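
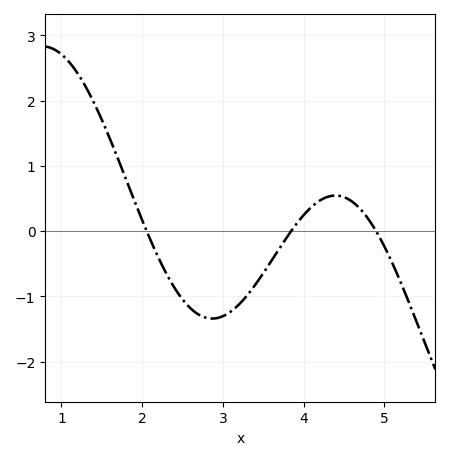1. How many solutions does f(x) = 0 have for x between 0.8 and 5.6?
3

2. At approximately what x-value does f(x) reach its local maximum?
4.4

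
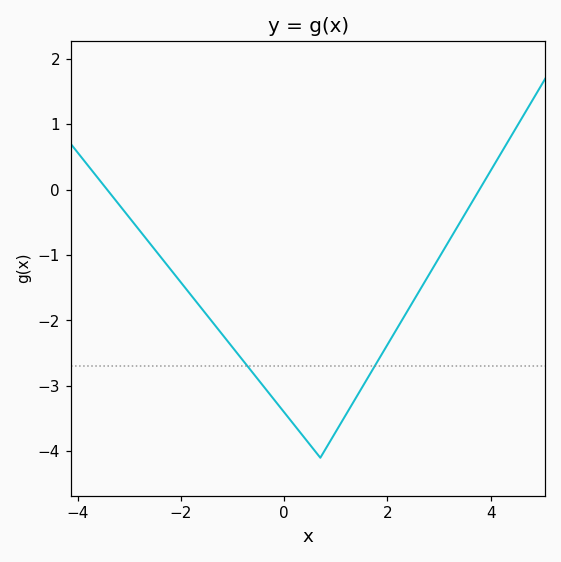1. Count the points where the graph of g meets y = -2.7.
2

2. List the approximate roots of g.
-3.43, 3.78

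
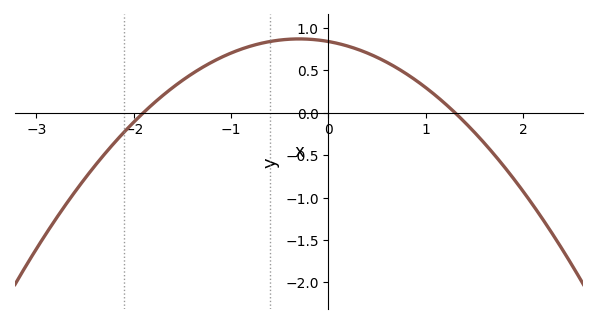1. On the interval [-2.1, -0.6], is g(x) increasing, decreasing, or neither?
increasing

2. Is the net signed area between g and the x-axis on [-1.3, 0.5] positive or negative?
positive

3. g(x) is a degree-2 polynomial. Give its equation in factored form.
y = -0.34(x + 1.9)(x - 1.3)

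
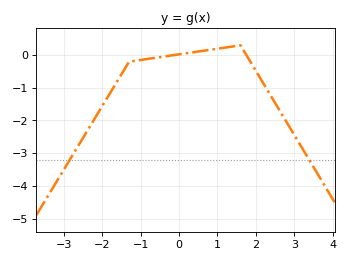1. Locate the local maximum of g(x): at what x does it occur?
1.6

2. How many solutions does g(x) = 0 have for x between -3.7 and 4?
2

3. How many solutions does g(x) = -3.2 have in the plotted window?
2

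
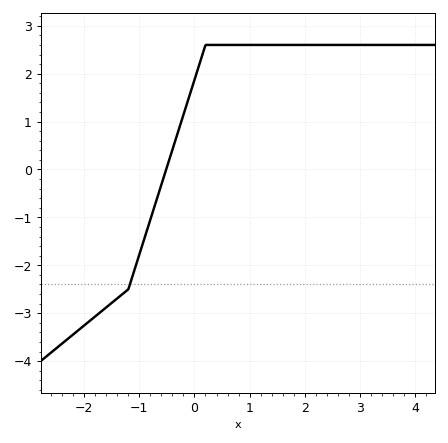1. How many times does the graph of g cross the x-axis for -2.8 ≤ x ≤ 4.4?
1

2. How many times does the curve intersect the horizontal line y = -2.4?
1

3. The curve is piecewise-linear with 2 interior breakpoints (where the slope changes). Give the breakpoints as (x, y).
(-1.2, -2.5); (0.2, 2.6)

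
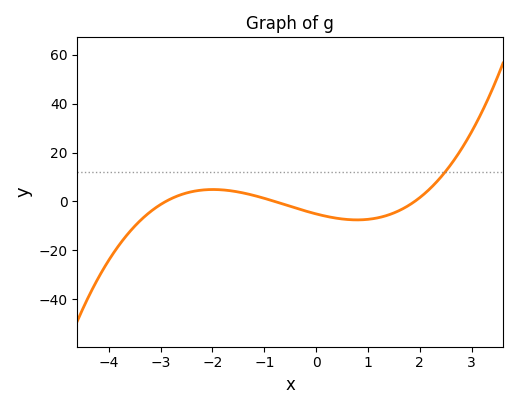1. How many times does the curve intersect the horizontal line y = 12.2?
1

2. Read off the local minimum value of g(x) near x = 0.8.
-8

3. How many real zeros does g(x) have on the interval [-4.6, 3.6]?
3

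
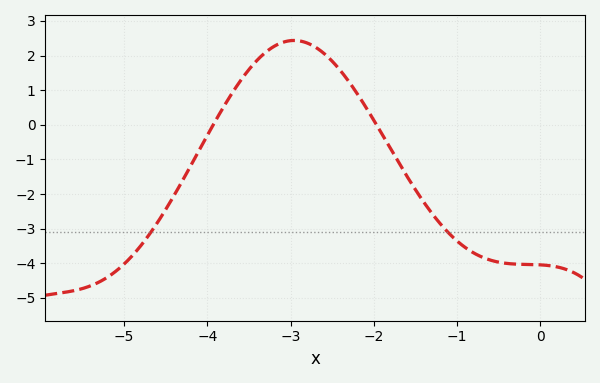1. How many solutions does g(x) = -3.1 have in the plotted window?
2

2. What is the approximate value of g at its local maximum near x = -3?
2.4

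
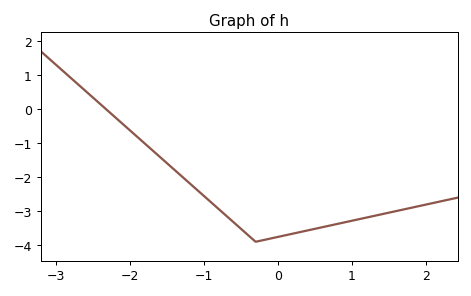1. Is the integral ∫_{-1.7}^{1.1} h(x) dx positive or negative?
negative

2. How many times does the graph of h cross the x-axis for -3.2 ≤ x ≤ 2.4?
1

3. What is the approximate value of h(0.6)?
-3.47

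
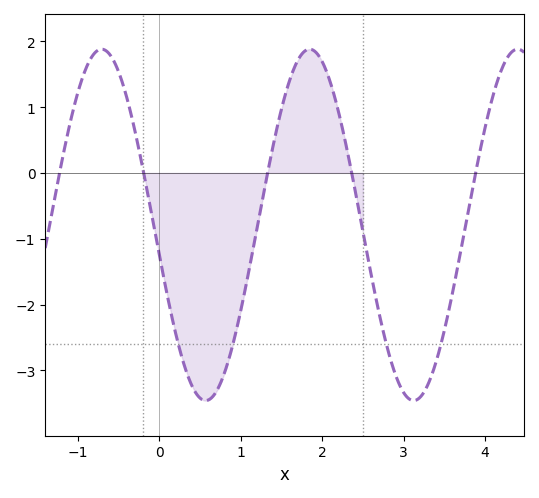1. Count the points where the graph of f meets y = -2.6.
4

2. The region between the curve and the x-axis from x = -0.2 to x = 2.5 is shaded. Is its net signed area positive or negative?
negative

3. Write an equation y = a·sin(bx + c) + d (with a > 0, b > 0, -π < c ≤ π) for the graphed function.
y = 2.67sin(2.46x - 2.97) - 0.79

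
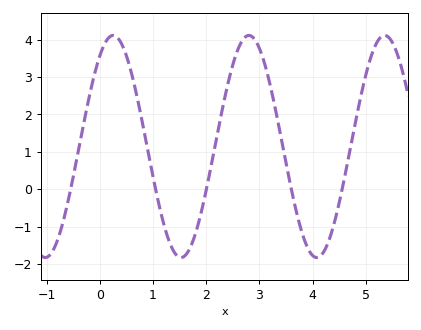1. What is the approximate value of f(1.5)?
-1.8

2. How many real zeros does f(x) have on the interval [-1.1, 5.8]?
5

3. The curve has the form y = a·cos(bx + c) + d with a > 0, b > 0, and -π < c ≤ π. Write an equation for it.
y = 2.97cos(2.5x - 0.61) + 1.14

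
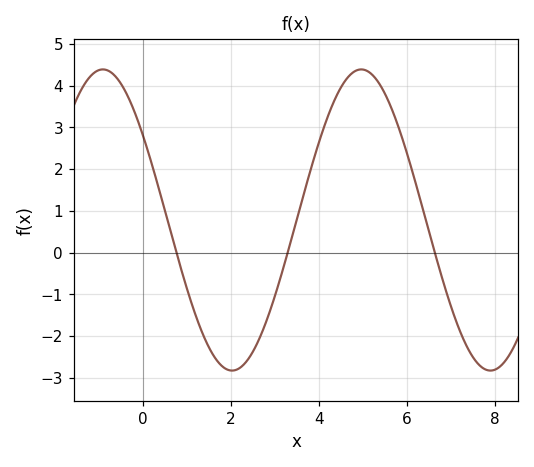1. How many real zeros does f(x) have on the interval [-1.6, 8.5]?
3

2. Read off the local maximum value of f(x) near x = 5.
4.39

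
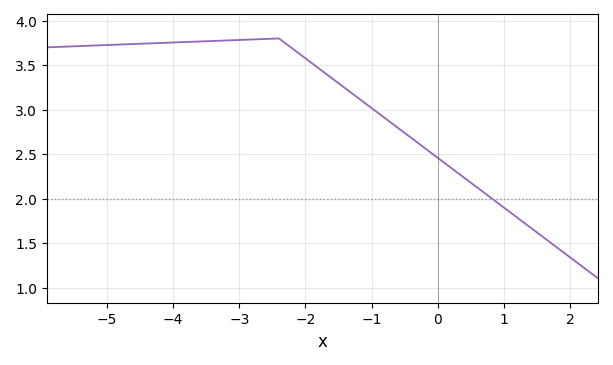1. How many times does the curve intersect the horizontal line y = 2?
1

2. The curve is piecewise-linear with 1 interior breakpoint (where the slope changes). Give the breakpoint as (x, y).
(-2.4, 3.8)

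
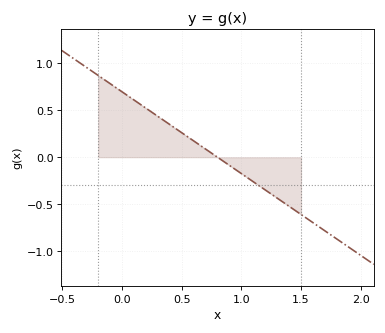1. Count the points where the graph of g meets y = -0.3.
1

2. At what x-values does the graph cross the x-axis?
0.8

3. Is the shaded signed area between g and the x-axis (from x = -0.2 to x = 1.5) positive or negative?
positive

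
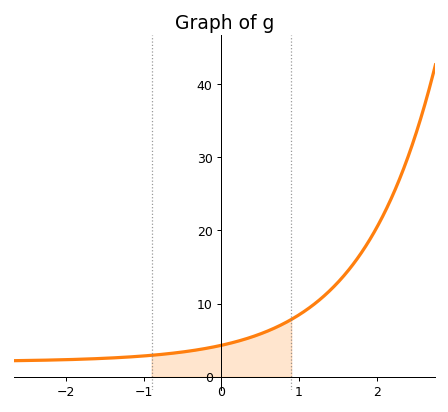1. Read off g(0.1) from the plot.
5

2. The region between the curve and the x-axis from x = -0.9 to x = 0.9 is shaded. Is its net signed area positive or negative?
positive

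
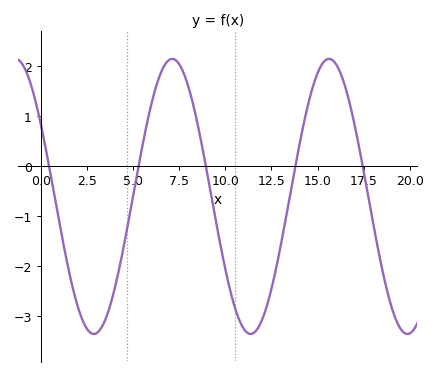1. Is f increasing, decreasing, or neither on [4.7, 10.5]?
neither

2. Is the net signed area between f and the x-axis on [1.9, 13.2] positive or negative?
negative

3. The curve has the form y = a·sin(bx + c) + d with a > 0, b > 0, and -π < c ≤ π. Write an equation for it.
y = 2.75sin(0.74x + 2.6) - 0.61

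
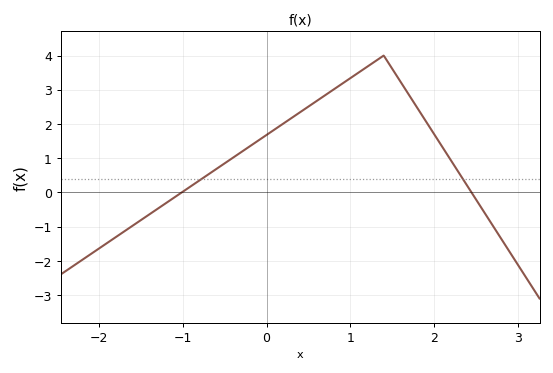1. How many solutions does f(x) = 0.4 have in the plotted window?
2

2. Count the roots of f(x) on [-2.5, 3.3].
2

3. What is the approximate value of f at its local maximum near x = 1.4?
4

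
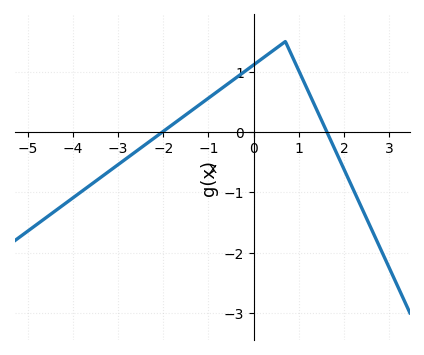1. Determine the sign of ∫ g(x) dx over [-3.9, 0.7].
positive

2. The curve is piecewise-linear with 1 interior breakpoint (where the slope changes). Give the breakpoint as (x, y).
(0.7, 1.5)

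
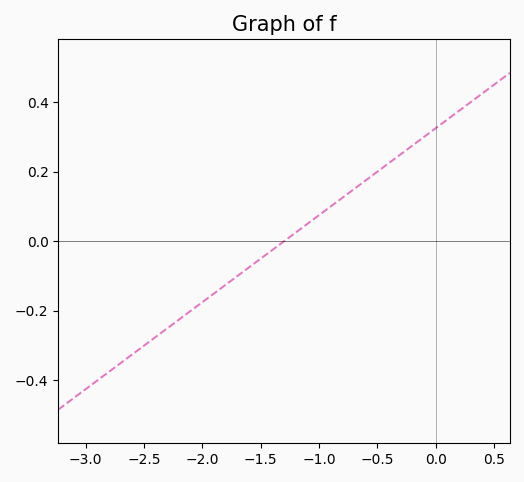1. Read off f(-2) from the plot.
-0.175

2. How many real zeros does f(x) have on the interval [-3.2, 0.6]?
1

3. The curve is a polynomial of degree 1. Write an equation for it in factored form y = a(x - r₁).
y = 0.25(x + 1.3)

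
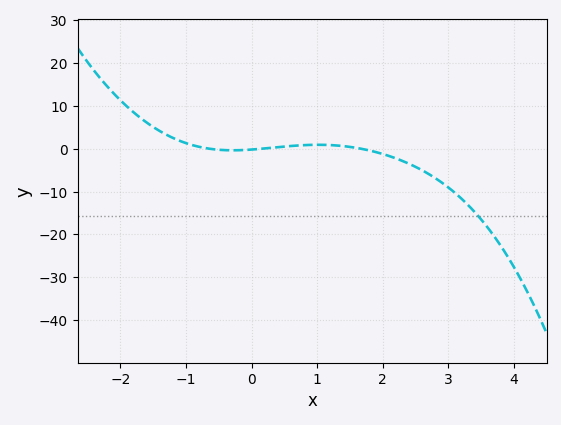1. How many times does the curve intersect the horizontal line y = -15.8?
1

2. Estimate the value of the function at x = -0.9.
0.821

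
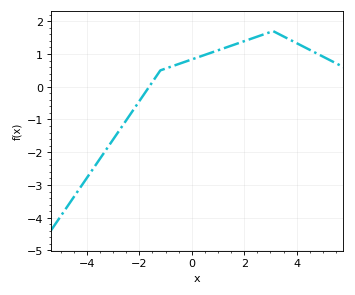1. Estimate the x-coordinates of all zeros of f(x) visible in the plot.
-1.6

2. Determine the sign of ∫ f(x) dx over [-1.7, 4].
positive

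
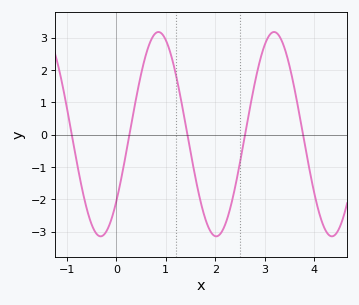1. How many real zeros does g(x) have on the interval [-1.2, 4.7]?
5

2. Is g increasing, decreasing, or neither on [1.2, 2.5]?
neither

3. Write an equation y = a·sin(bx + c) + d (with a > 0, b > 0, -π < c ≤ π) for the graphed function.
y = 3.16sin(2.69x - 0.72) + 0.02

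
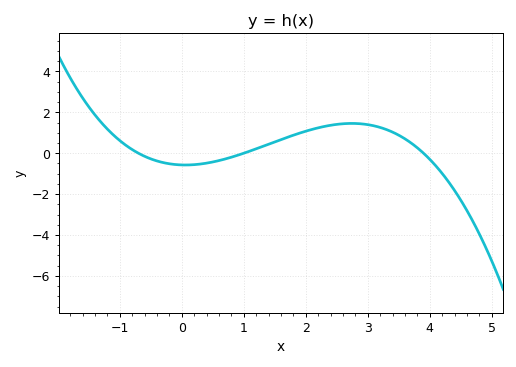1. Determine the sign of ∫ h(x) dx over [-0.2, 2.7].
positive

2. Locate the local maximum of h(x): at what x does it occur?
2.7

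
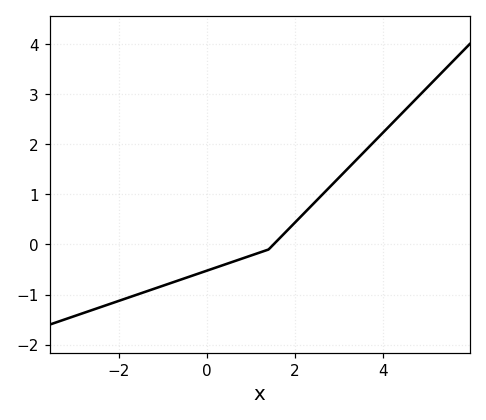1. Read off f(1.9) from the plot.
0.3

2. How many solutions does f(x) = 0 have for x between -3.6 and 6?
1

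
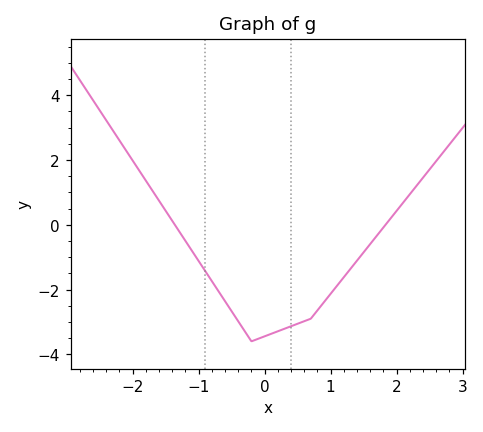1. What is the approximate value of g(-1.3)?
-0.186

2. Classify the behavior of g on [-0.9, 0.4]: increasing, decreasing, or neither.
neither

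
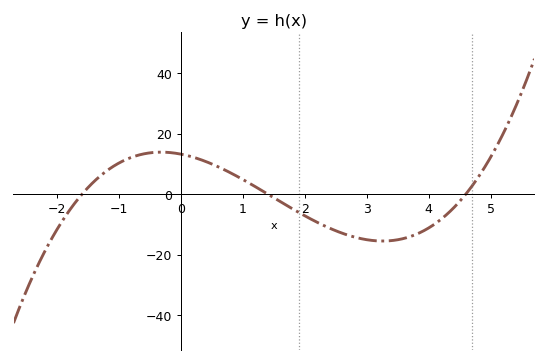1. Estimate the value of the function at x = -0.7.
12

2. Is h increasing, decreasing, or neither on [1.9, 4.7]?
neither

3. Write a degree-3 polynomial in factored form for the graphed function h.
y = 1.28(x + 1.6)(x - 1.4)(x - 4.6)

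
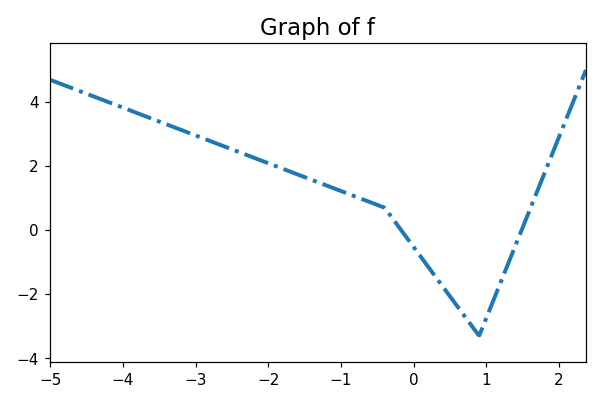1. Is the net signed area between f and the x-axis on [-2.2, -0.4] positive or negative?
positive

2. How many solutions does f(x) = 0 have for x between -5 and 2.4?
2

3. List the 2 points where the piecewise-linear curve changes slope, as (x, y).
(-0.4, 0.7); (0.9, -3.3)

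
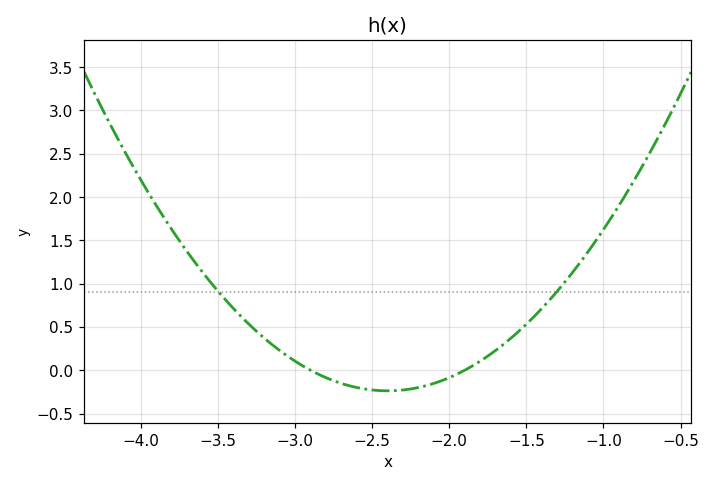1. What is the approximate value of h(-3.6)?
1.15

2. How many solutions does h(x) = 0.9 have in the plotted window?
2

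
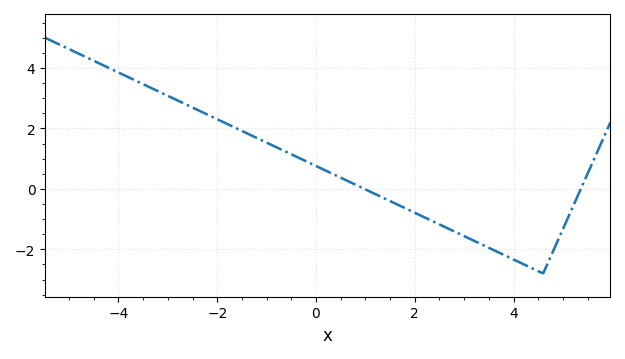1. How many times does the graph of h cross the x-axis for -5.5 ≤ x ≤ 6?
2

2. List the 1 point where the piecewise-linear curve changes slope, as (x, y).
(4.6, -2.8)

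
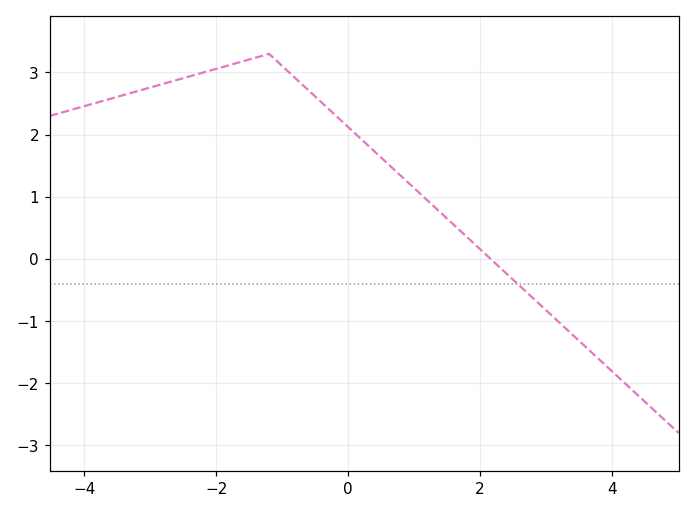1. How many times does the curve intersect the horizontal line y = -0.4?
1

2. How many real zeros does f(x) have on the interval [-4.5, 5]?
1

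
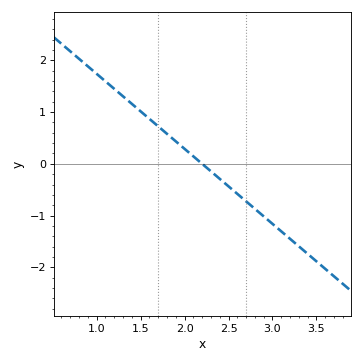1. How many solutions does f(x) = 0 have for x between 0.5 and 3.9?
1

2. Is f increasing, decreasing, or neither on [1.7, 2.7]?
decreasing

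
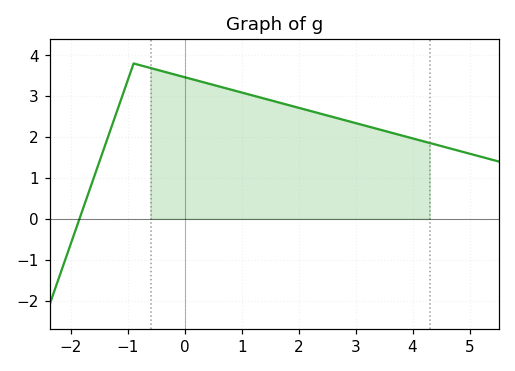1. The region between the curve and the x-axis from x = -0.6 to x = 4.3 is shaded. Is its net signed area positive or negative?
positive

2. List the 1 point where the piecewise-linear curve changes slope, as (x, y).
(-0.9, 3.8)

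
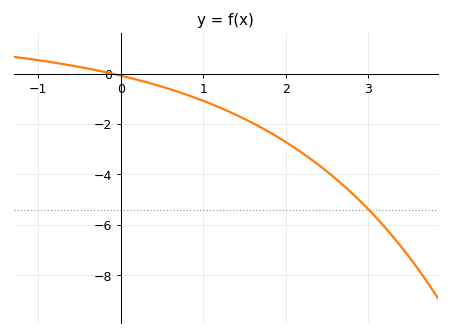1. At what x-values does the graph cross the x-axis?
-0.1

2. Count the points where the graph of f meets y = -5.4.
1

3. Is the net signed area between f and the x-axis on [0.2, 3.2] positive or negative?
negative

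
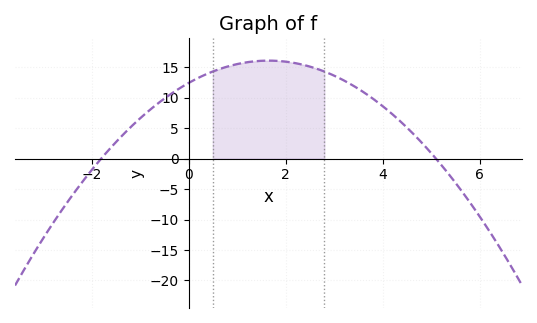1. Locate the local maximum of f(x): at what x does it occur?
1.65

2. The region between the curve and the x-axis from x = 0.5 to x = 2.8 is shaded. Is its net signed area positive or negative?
positive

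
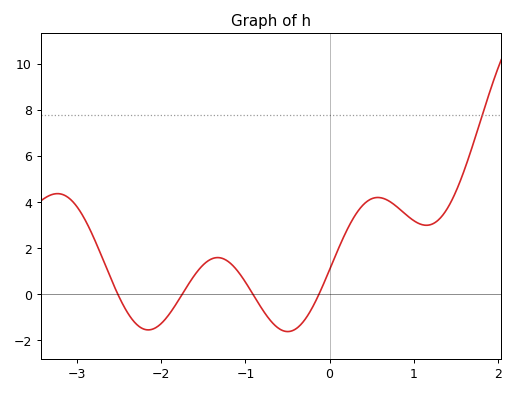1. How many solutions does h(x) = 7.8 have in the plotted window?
1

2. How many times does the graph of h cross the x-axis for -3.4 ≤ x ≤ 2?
4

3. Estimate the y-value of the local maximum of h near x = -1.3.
1.59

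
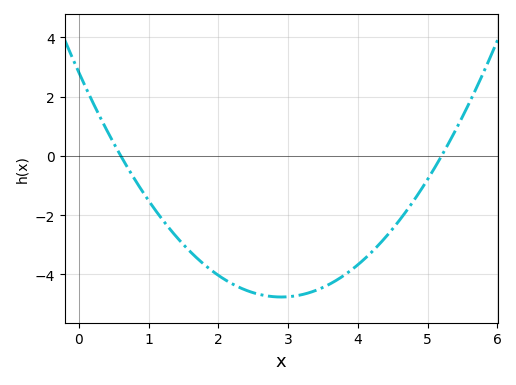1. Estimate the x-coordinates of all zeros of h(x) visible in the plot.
0.6, 5.2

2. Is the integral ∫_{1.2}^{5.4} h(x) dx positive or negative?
negative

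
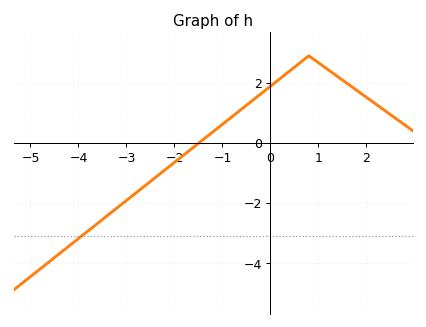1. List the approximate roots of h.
-1.49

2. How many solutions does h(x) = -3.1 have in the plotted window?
1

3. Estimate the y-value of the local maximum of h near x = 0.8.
2.9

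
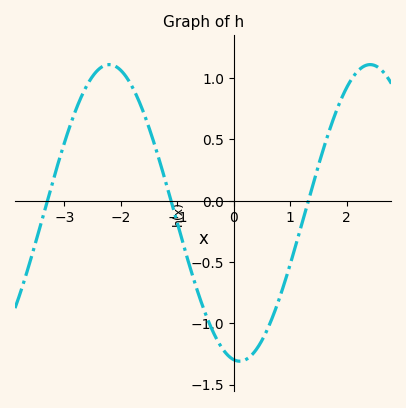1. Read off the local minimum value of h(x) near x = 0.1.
-1.31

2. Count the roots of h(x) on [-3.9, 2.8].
3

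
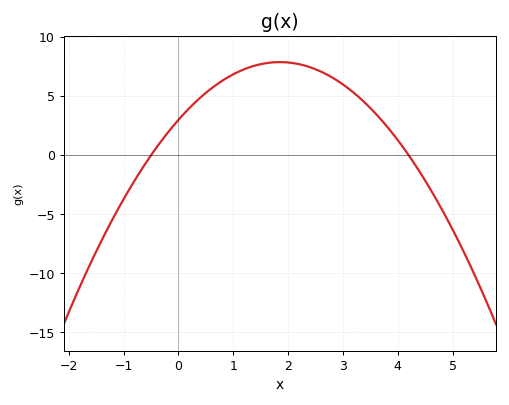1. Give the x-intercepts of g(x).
-0.4, 4.2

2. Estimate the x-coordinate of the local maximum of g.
1.8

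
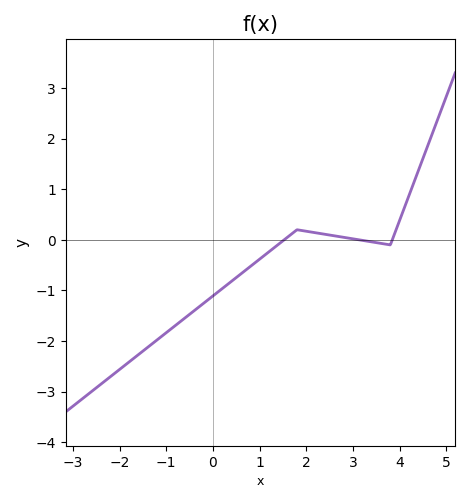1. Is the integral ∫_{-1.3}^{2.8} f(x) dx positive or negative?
negative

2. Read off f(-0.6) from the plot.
-1.5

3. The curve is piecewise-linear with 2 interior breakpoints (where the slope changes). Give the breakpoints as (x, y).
(1.8, 0.2); (3.8, -0.1)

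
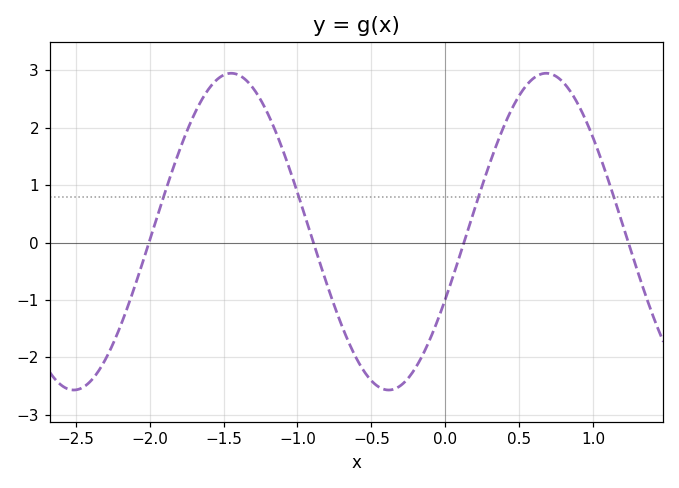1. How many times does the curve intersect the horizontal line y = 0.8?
4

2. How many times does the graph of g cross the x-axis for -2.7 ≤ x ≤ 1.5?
4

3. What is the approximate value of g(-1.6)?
2.7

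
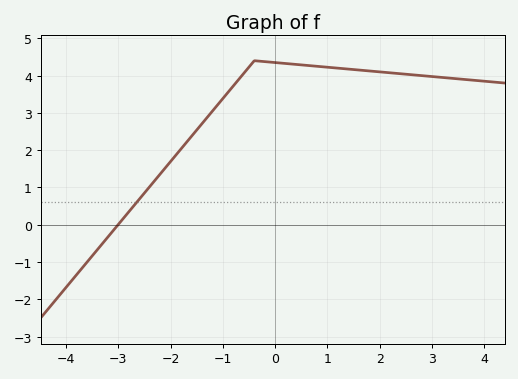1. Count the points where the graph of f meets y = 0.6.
1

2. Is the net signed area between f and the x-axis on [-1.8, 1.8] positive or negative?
positive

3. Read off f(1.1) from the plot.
4.21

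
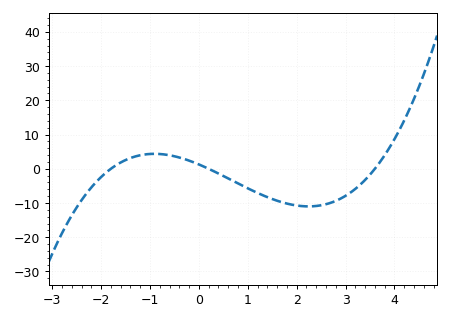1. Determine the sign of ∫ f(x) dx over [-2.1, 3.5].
negative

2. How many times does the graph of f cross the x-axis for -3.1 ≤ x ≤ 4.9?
3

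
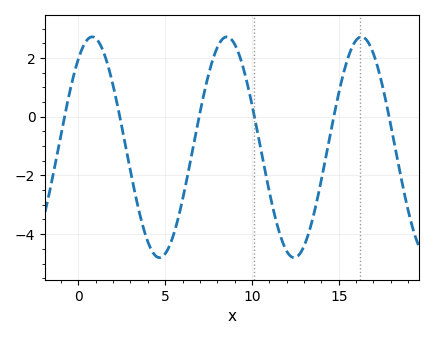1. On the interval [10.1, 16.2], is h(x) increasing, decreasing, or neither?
neither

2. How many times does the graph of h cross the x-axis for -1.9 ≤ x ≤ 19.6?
6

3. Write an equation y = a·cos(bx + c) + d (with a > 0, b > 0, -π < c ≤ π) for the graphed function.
y = 3.76cos(0.81x - 0.64) - 1.04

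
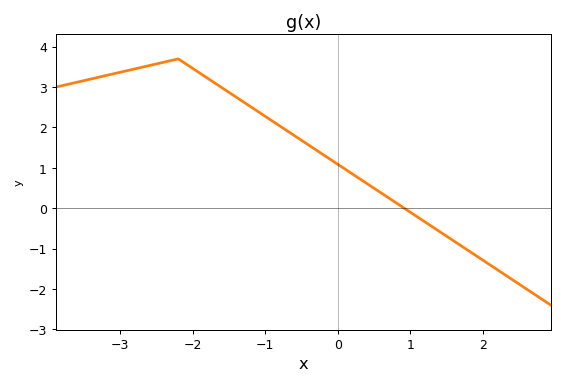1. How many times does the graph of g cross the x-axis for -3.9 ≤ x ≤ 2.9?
1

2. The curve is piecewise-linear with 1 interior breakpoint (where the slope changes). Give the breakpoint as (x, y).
(-2.2, 3.7)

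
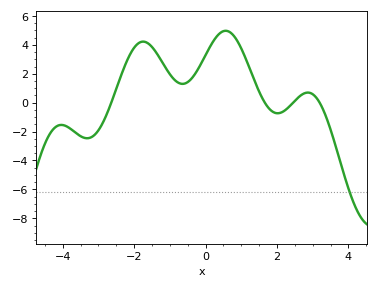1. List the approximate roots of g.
-2.6, 1.6, 2.4, 3.2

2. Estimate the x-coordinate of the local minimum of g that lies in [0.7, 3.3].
2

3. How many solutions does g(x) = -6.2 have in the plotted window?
1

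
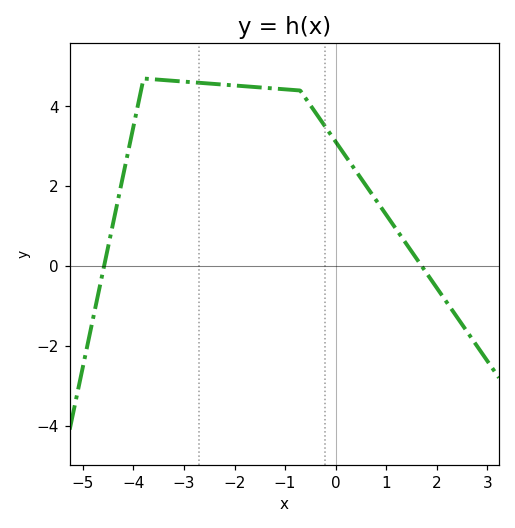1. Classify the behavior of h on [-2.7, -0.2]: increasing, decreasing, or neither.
decreasing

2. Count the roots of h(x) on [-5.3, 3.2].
2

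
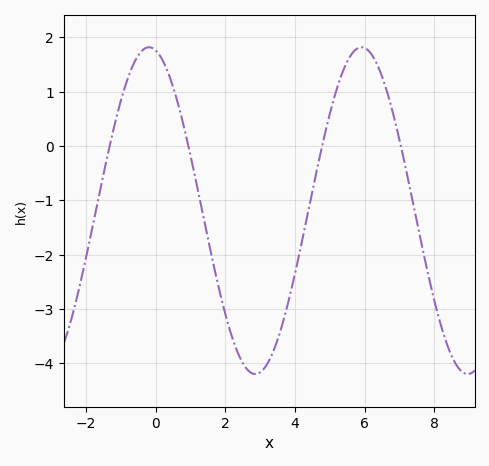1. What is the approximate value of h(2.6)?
-4.1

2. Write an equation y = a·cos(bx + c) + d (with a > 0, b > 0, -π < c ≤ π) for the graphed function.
y = 3.01cos(1.03x + 0.2) - 1.19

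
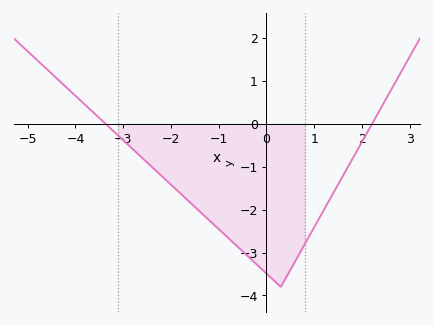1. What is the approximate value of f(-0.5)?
-3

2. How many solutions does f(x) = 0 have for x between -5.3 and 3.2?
2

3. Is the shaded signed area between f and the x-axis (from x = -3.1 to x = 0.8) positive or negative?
negative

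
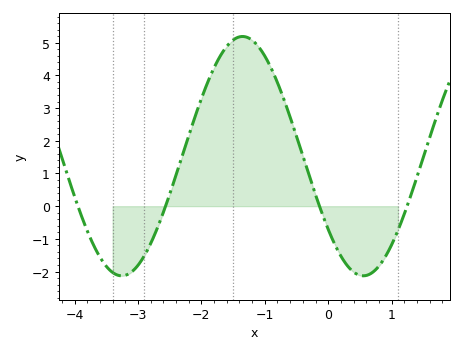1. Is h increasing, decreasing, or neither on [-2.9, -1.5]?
increasing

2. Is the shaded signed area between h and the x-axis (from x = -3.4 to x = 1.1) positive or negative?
positive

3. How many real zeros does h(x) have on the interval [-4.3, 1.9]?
4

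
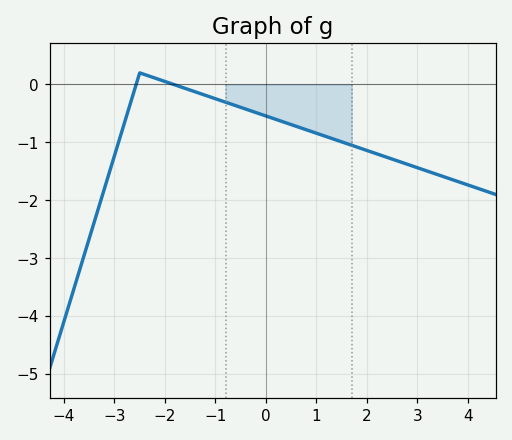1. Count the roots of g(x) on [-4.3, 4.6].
2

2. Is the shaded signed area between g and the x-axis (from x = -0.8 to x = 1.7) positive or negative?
negative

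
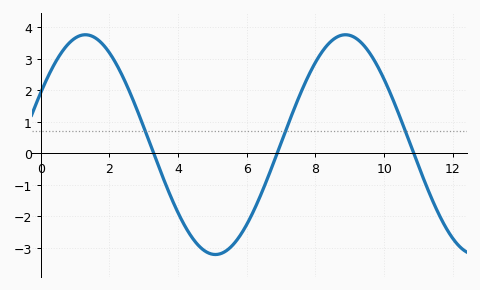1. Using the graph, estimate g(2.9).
1.13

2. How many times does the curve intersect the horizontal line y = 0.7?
3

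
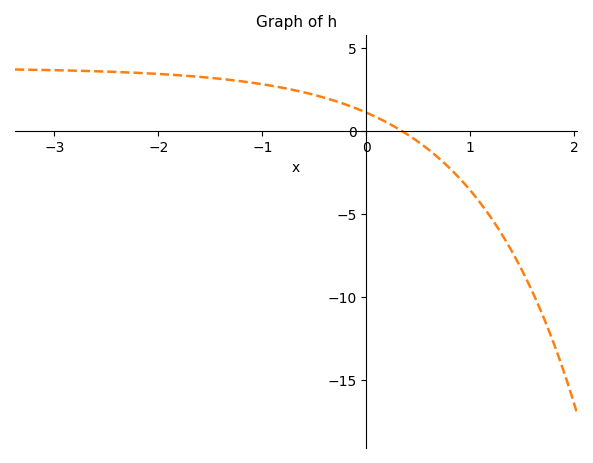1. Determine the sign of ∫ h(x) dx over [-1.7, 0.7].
positive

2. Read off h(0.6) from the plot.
-1.11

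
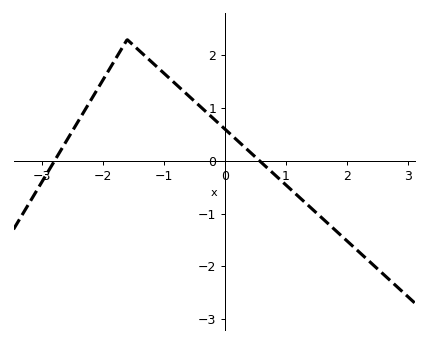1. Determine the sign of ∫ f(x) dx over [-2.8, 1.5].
positive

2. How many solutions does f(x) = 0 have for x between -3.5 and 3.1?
2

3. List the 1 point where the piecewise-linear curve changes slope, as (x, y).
(-1.6, 2.3)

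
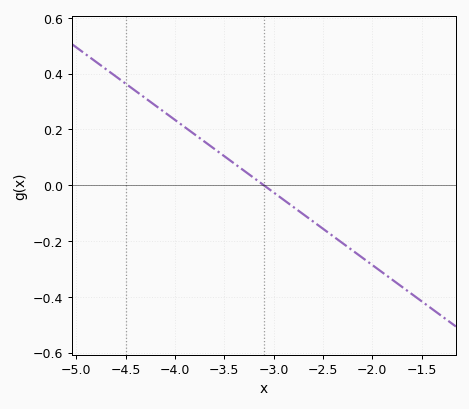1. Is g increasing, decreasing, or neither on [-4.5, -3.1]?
decreasing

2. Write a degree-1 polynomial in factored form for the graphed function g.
y = -0.26(x + 3.1)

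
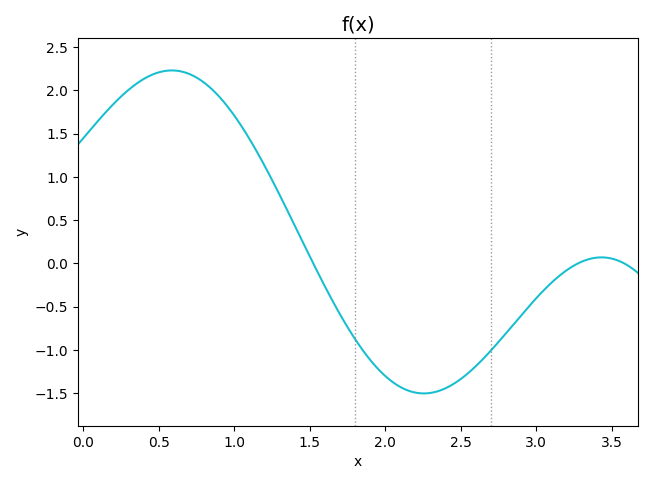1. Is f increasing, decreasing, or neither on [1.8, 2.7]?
neither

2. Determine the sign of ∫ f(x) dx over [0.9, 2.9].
negative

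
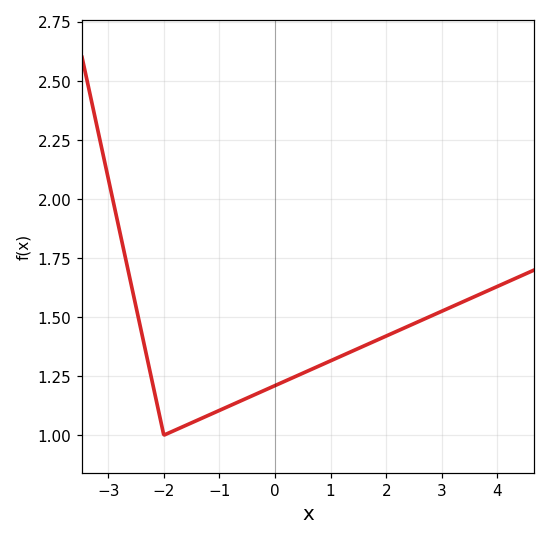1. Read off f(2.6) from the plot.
1.48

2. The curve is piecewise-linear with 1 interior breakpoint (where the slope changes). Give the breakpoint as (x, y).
(-2, 1)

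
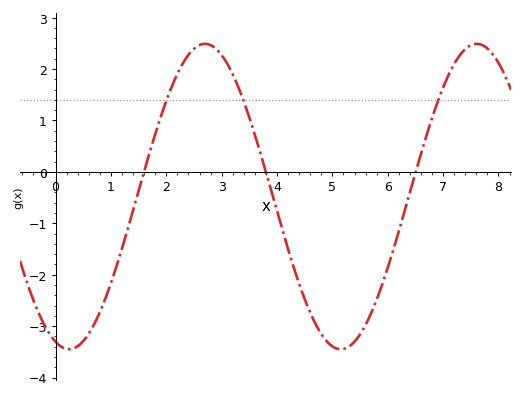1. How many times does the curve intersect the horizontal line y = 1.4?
3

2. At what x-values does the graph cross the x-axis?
1.6, 3.8, 6.6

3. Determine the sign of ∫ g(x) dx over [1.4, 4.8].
positive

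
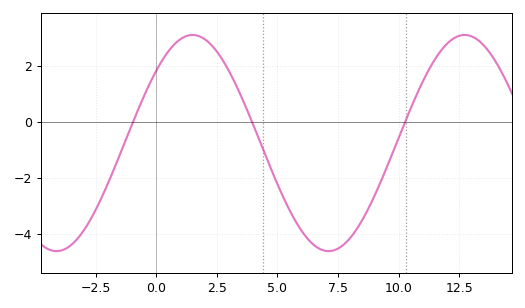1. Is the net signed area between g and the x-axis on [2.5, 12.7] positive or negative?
negative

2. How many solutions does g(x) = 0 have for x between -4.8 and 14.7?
3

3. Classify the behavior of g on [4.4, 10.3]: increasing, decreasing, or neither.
neither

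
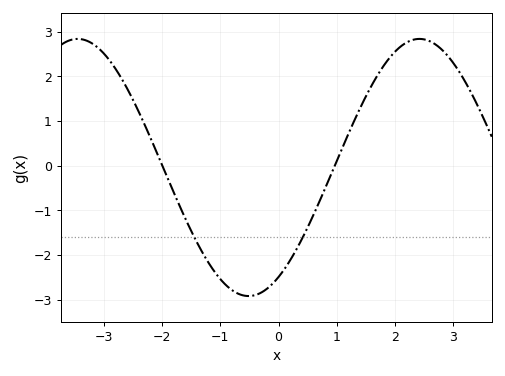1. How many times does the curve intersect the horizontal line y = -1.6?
2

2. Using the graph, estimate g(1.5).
1.6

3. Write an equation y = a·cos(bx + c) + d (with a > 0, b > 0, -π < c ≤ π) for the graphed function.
y = 2.88cos(1.1x - 2.6) - 0.04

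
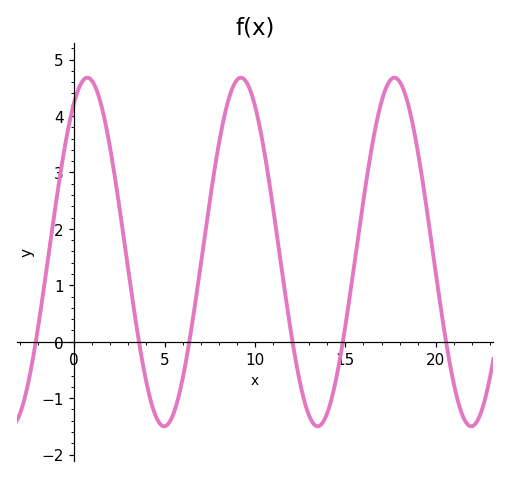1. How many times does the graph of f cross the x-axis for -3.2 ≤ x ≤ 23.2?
6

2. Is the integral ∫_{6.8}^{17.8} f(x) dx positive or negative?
positive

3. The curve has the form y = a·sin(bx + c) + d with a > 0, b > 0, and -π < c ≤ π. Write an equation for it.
y = 3.09sin(0.74x + 1.03) + 1.59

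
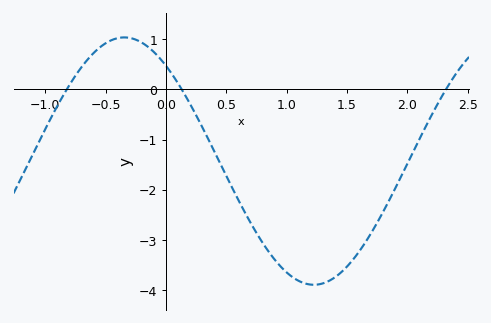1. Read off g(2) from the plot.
-1.5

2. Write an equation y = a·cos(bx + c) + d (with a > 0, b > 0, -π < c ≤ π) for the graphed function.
y = 2.47cos(2x + 0.69) - 1.43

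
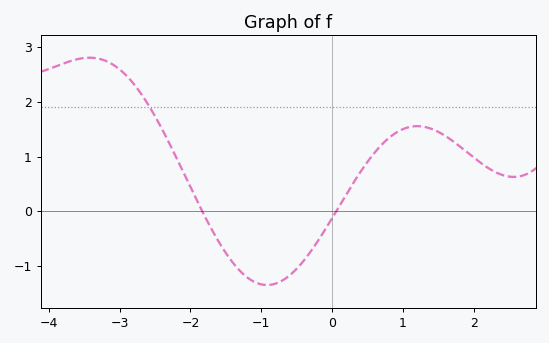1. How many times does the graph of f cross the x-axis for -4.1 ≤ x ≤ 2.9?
2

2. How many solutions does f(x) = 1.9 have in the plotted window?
1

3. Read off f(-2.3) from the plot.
1.2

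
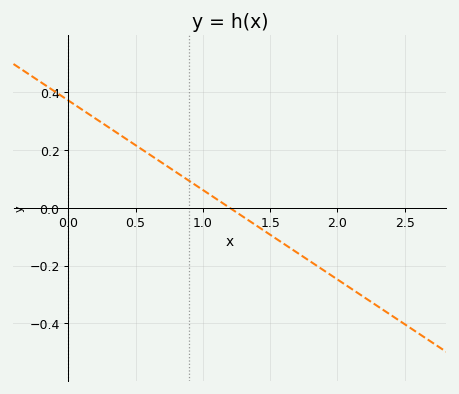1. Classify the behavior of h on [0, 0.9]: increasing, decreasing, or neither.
decreasing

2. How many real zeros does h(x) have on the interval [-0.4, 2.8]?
1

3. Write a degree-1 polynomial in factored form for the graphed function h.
y = -0.31(x - 1.2)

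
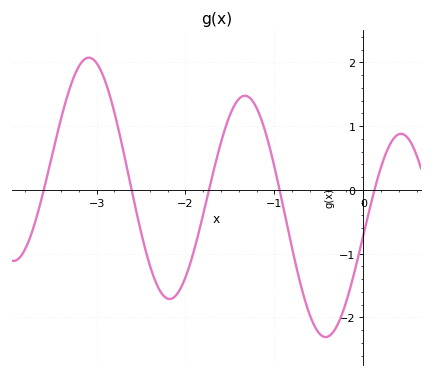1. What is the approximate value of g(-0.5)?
-2.2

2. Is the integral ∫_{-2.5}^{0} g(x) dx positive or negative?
negative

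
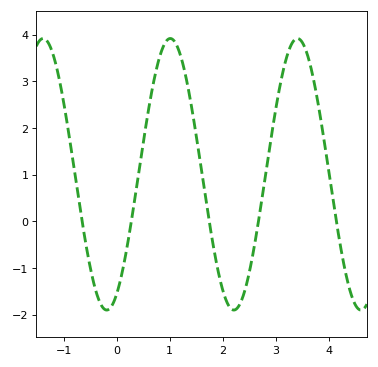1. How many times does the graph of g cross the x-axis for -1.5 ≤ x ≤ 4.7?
5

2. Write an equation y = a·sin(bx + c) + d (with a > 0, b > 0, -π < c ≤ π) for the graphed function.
y = 2.91sin(2.6x - 1.1) + 1.01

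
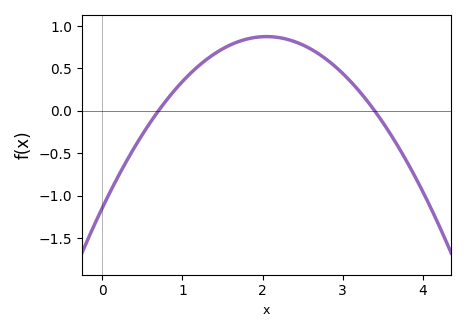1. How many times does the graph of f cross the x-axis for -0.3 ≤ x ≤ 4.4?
2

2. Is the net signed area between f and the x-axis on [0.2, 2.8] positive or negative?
positive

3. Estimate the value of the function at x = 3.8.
-0.6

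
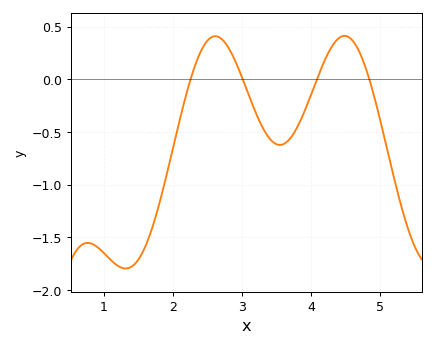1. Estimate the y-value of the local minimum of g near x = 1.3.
-1.8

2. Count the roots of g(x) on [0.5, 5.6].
4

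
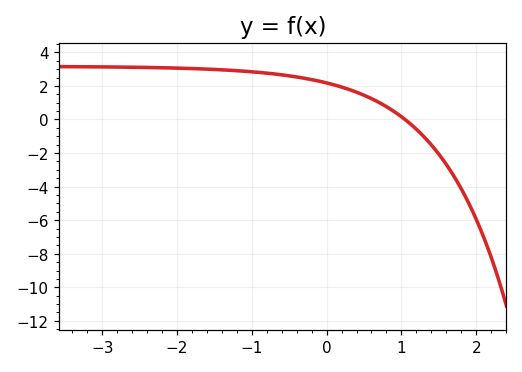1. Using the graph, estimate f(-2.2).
3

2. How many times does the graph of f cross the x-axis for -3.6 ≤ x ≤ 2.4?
1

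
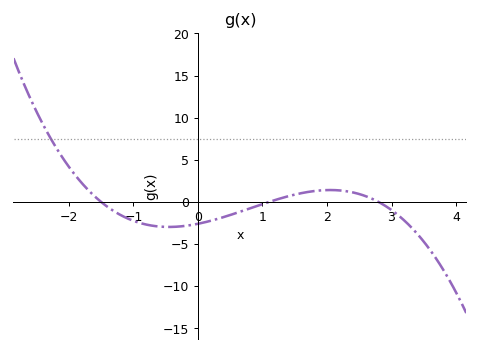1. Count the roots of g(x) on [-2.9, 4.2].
3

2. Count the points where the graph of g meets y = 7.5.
1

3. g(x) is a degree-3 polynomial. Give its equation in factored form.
y = -0.56(x + 1.5)(x - 1.1)(x - 2.8)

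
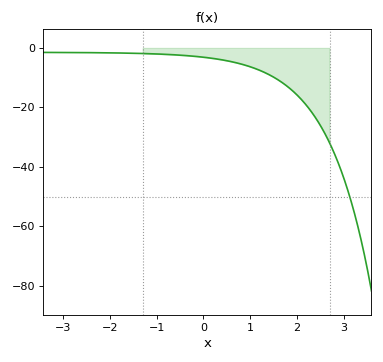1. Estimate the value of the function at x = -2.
-2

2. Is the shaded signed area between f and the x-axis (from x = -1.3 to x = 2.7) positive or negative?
negative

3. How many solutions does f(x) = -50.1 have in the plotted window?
1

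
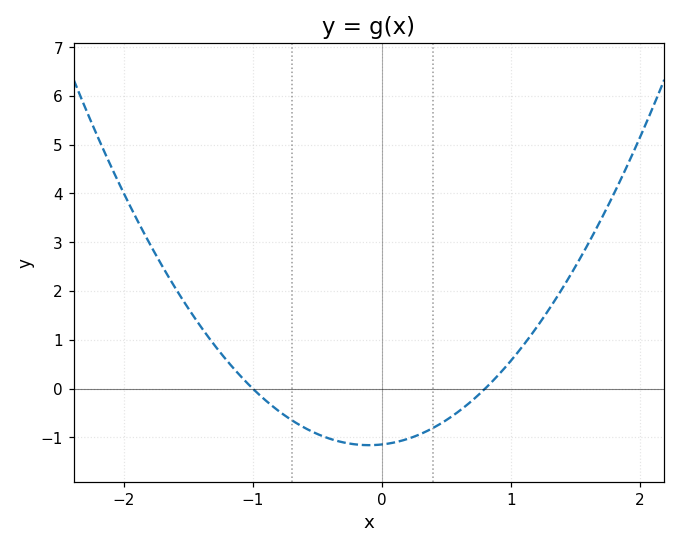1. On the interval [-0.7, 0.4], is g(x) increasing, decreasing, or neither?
neither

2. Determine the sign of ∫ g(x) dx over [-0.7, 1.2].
negative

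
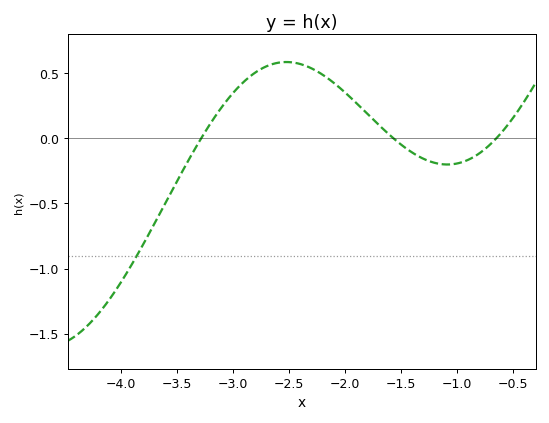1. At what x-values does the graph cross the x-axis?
-3.28, -1.57, -0.651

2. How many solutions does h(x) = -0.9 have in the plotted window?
1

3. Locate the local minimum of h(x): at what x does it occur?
-1.09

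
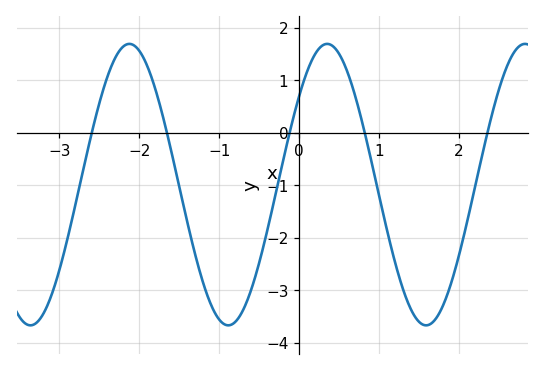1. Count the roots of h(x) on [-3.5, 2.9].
5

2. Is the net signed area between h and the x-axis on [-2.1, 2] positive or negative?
negative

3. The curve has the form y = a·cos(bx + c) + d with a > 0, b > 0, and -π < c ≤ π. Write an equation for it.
y = 2.68cos(2.54x - 0.892) - 0.99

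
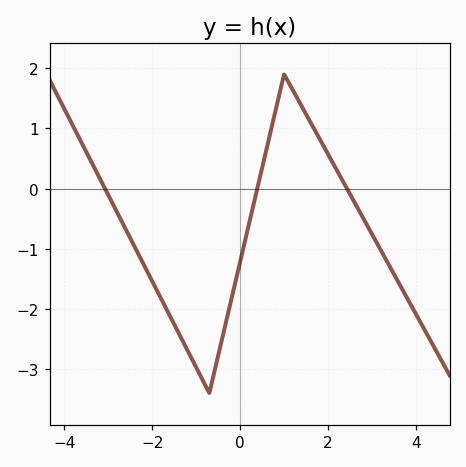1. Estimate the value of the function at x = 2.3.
0.2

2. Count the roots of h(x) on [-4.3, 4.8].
3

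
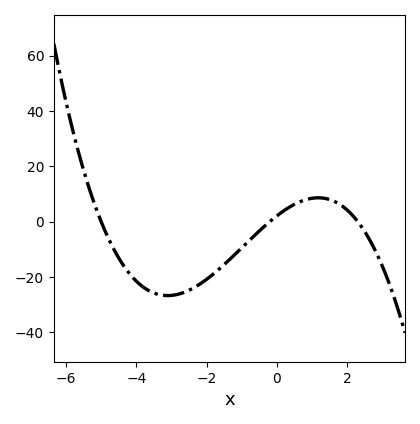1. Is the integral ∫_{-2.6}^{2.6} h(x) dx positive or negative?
negative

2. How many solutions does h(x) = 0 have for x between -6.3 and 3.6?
3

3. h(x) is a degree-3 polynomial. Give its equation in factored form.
y = -0.9(x + 5)(x + 0.2)(x - 2.3)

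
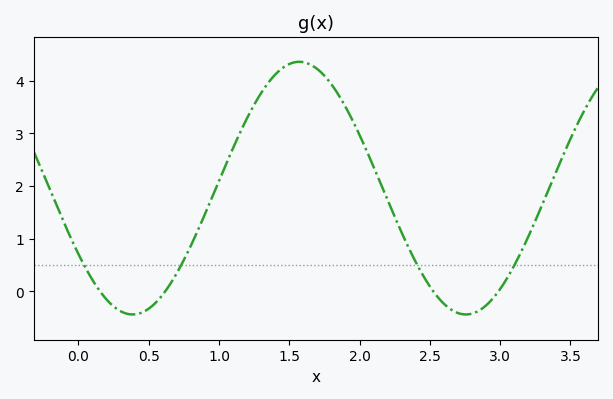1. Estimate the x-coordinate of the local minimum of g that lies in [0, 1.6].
0.4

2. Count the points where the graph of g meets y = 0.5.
4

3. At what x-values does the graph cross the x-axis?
0.2, 0.6, 2.5, 3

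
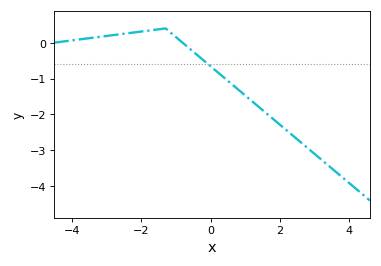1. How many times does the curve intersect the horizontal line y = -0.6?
1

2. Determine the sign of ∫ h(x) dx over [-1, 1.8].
negative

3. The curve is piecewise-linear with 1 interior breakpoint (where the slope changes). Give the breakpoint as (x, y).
(-1.3, 0.4)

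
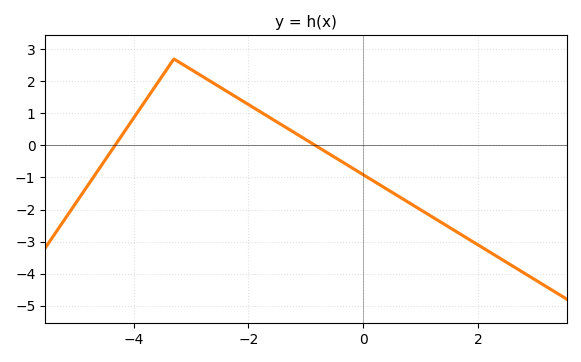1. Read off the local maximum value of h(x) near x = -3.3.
2.7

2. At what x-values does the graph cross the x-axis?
-4.4, -0.8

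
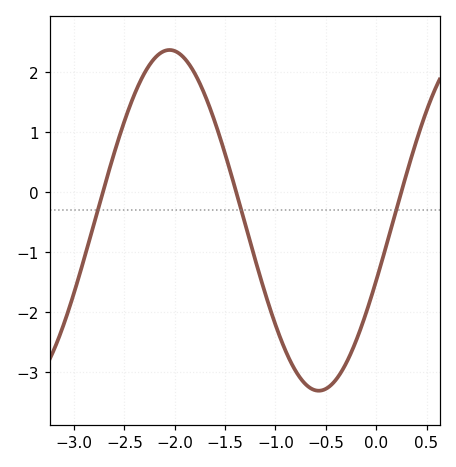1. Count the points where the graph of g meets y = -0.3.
3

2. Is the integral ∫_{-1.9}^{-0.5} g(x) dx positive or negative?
negative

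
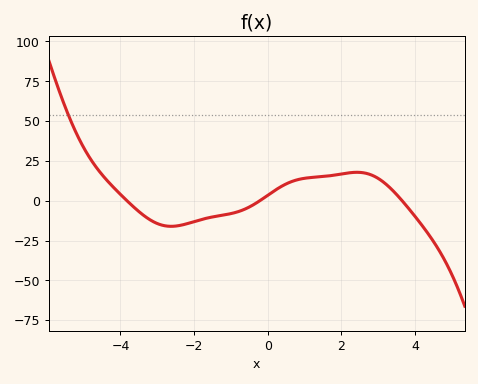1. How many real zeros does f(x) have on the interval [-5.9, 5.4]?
3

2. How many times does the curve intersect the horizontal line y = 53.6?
1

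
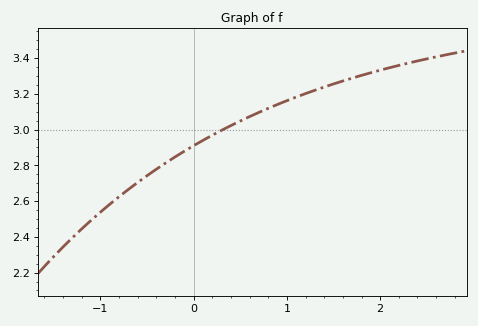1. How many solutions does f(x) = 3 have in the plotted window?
1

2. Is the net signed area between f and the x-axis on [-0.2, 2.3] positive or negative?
positive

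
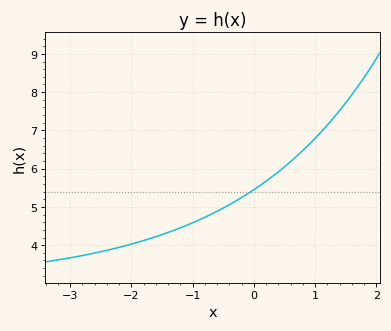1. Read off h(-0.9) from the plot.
4.66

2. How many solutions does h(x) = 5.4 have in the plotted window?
1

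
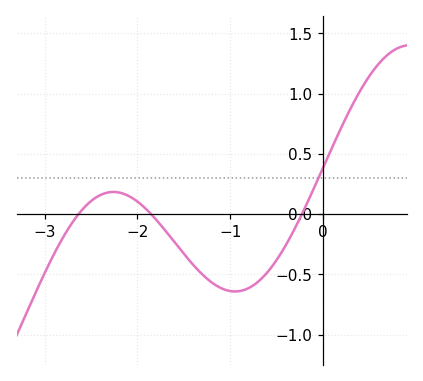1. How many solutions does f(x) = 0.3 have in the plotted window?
1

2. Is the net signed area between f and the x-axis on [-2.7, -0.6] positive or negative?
negative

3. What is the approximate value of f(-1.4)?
-0.419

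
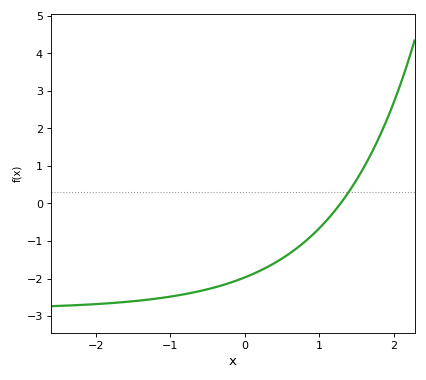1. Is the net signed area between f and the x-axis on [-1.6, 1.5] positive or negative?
negative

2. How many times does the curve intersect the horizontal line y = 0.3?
1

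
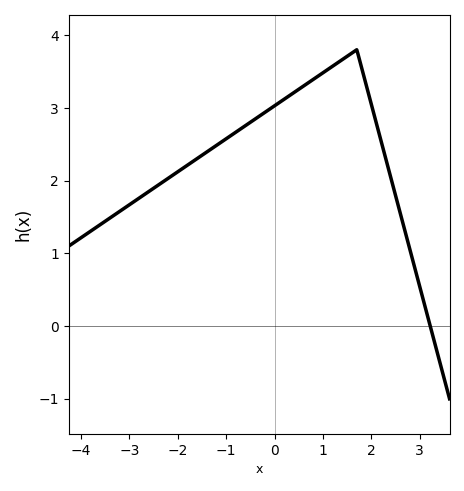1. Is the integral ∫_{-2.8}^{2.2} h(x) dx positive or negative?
positive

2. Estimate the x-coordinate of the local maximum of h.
1.7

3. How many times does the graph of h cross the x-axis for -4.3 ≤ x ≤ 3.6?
1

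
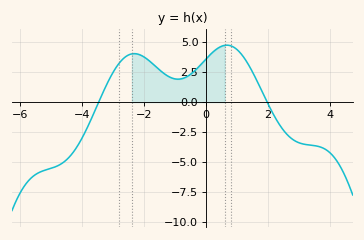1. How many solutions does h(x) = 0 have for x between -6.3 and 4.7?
2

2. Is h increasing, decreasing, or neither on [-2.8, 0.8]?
neither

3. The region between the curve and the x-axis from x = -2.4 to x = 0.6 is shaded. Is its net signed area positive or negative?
positive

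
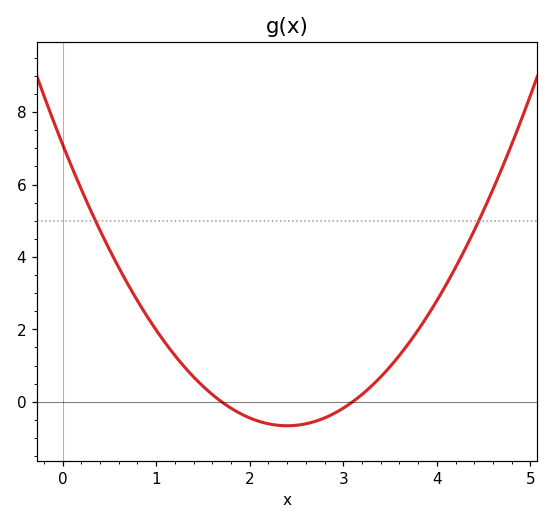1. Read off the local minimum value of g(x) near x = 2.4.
-0.6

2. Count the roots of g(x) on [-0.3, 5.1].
2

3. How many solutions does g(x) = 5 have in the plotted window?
2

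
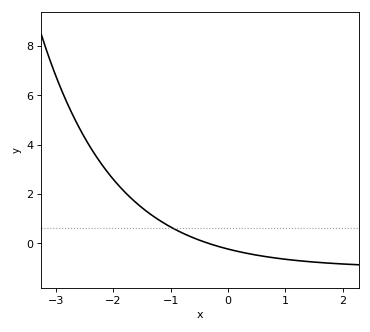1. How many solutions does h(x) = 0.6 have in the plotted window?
1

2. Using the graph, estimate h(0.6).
-0.525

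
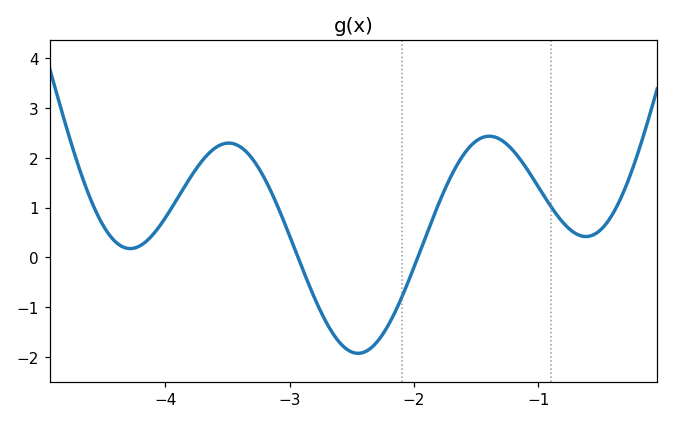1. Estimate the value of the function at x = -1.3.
2.36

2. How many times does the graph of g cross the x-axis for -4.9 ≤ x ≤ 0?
2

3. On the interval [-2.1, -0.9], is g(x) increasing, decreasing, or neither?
neither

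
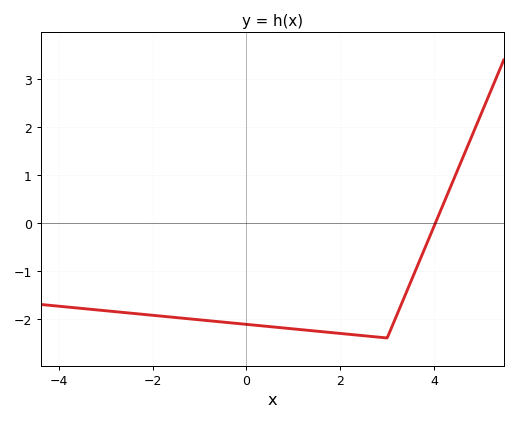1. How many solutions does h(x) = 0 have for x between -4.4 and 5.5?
1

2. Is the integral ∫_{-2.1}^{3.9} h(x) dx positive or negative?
negative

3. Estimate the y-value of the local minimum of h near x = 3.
-2.4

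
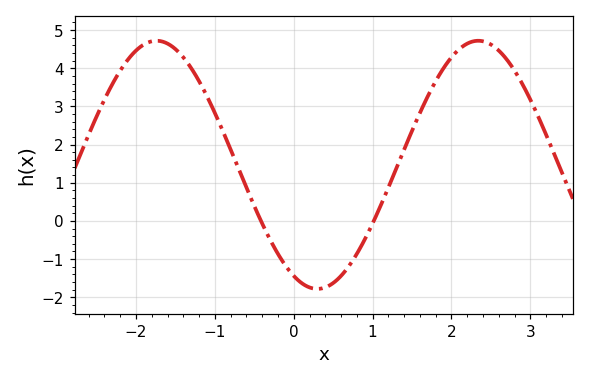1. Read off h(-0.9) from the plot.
2.36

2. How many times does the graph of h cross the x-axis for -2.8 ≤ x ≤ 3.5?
2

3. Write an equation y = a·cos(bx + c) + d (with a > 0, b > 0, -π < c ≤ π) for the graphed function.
y = 3.25cos(1.54x + 2.68) + 1.47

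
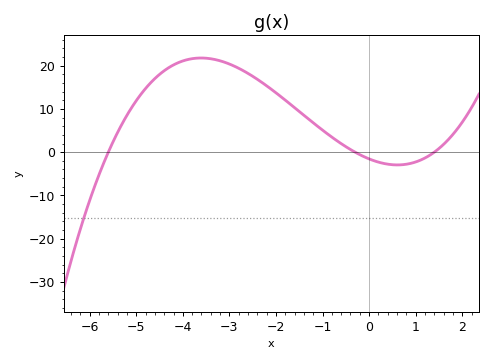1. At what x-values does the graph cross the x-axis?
-5.6, -0.3, 1.4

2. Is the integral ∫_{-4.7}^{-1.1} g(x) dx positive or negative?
positive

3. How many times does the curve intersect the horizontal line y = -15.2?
1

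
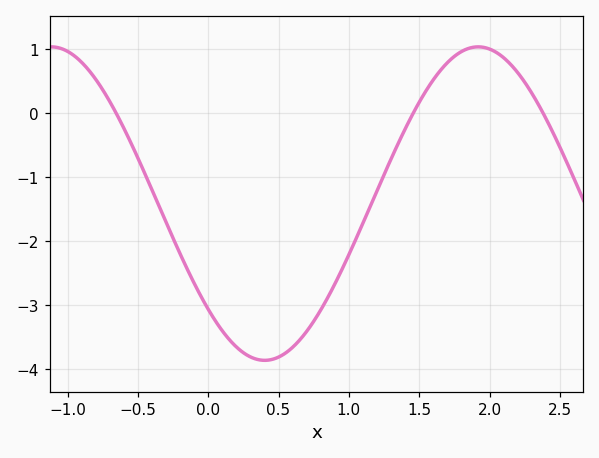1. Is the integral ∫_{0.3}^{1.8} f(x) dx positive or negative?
negative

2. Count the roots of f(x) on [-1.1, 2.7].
3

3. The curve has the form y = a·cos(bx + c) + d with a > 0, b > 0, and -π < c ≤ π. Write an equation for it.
y = 2.45cos(2.1x + 2.3) - 1.42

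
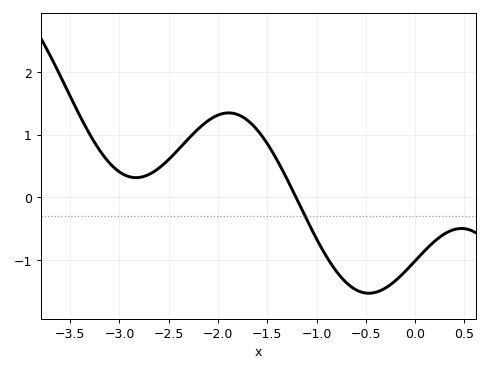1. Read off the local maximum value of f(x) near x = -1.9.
1.3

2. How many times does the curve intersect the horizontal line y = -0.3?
1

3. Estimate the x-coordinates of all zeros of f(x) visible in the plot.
-1.2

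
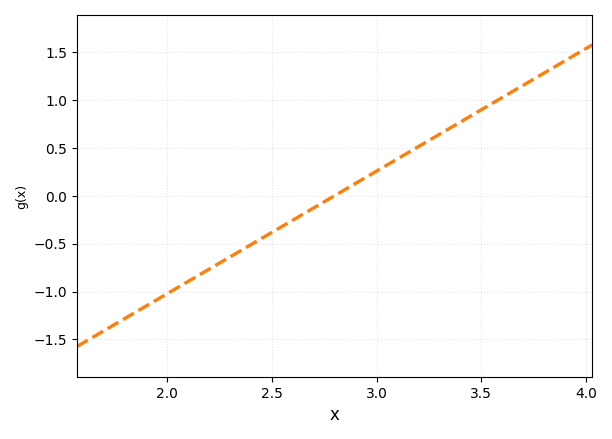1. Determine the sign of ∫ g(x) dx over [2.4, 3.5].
positive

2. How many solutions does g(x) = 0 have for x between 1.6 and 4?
1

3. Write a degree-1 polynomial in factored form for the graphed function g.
y = 1.28(x - 2.8)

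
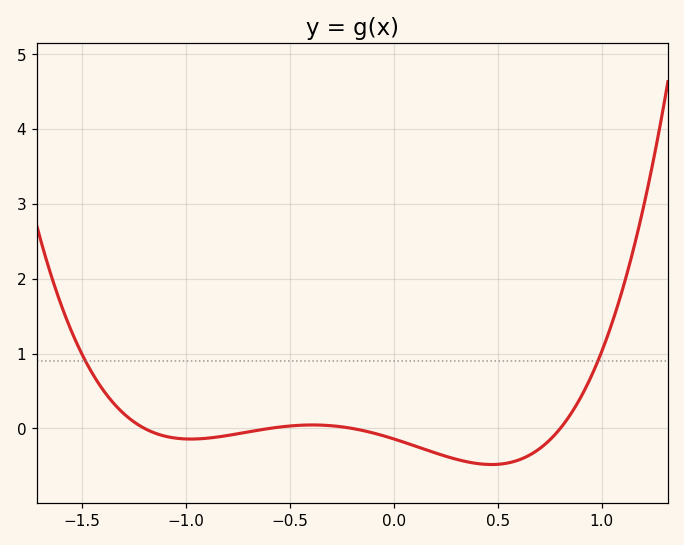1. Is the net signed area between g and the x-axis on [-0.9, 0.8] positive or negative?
negative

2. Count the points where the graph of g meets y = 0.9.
2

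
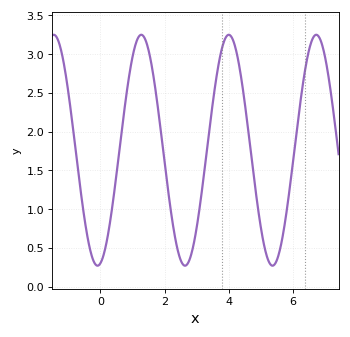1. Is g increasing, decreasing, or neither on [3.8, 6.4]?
neither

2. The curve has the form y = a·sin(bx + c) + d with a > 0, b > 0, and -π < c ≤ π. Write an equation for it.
y = 1.49sin(2.3x - 1.4) + 1.76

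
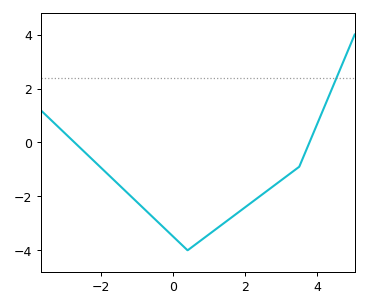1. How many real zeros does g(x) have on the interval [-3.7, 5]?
2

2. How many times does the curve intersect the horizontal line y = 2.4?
1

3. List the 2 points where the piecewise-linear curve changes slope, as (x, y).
(0.4, -4); (3.5, -0.9)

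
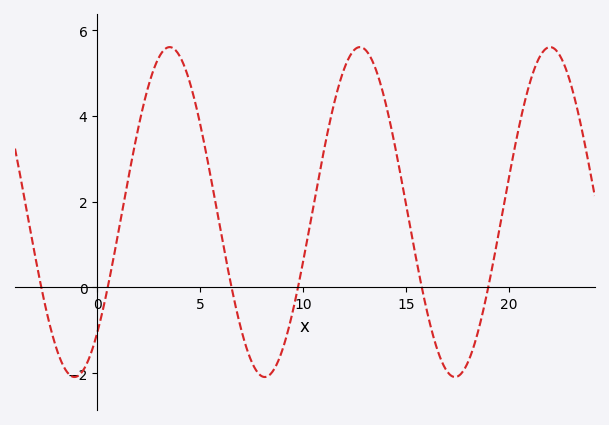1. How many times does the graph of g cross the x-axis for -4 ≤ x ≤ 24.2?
6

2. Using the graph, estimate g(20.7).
4.21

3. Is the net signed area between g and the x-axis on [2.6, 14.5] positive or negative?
positive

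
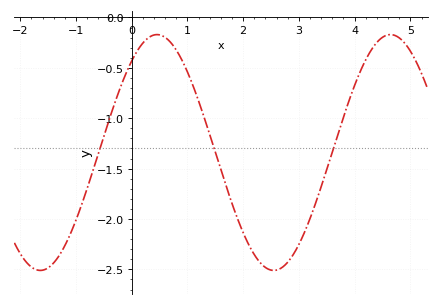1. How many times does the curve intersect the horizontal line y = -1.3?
3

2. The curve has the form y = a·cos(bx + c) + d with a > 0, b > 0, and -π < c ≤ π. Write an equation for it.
y = 1.17cos(1.5x - 0.682) - 1.34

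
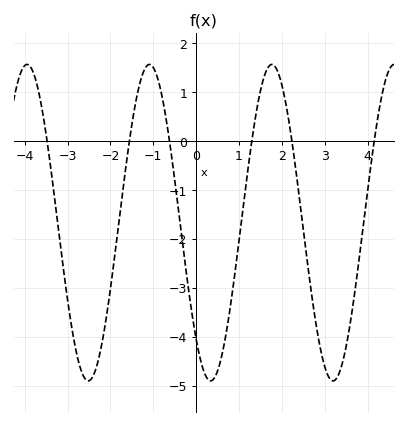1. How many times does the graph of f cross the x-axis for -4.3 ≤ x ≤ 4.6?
6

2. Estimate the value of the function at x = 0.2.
-4.7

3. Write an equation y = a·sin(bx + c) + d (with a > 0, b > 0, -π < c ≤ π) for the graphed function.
y = 3.23sin(2.2x - 2.3) - 1.66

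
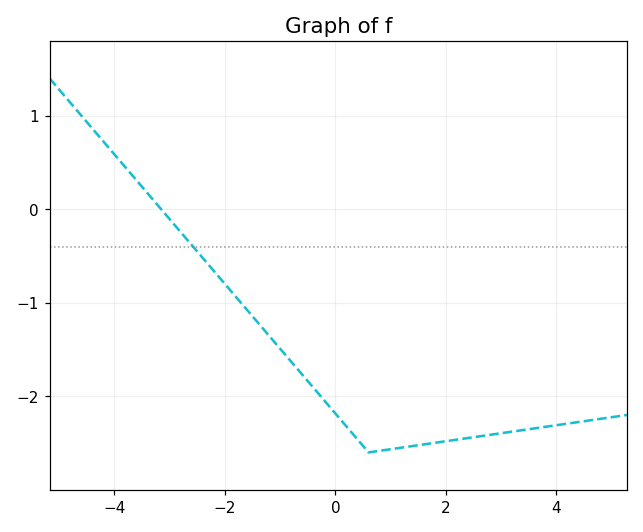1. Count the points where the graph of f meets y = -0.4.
1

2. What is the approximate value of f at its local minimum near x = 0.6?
-2.6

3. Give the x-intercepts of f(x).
-3.2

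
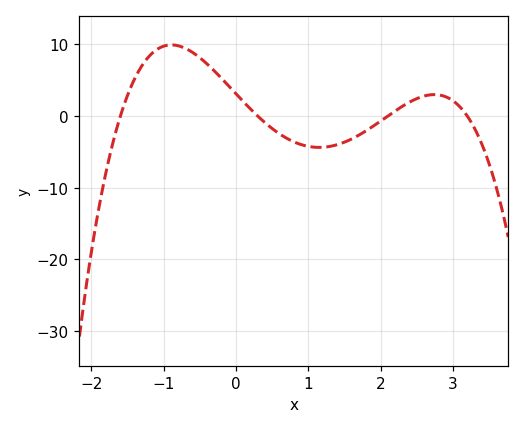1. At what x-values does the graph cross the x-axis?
-1.6, 0.3, 2.1, 3.2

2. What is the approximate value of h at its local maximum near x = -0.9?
10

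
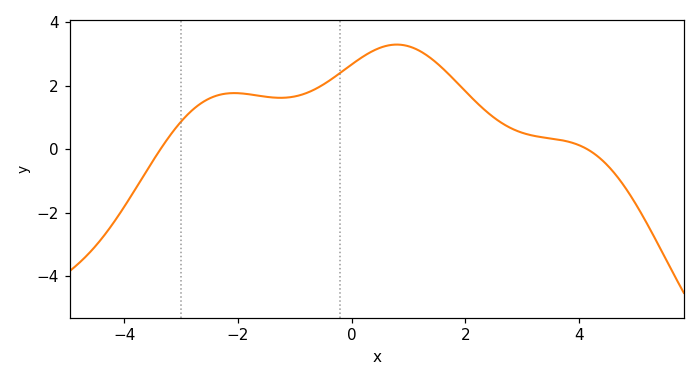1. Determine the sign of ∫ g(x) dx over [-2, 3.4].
positive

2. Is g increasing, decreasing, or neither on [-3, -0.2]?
neither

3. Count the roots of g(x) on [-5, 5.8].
2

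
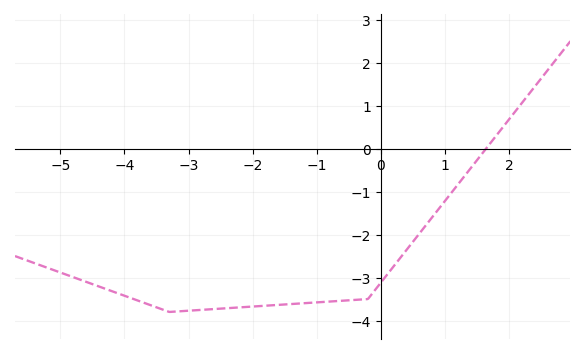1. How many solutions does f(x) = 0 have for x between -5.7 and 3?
1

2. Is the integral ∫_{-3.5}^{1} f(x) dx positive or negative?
negative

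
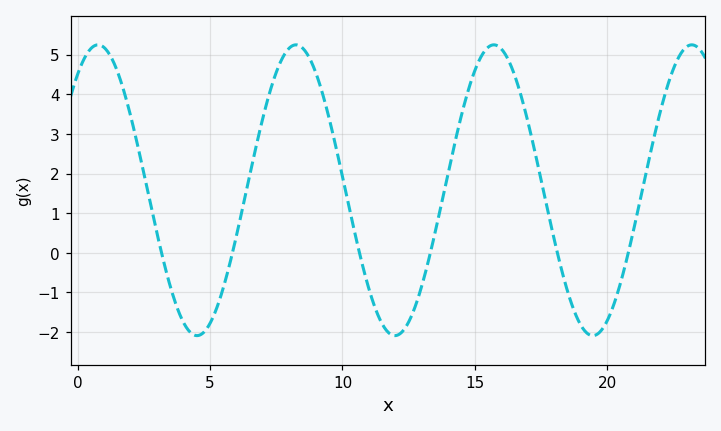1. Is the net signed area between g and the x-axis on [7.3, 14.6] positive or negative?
positive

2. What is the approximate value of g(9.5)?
3.38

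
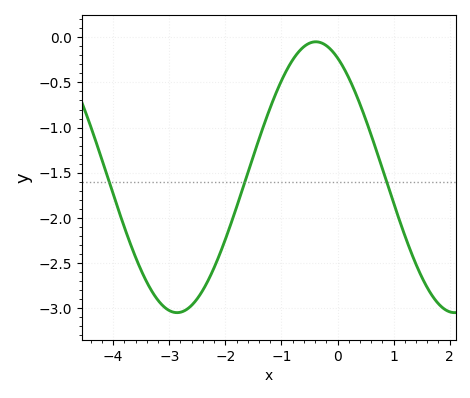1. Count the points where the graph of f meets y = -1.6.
3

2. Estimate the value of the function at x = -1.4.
-1.13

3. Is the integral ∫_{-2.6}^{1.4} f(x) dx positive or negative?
negative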